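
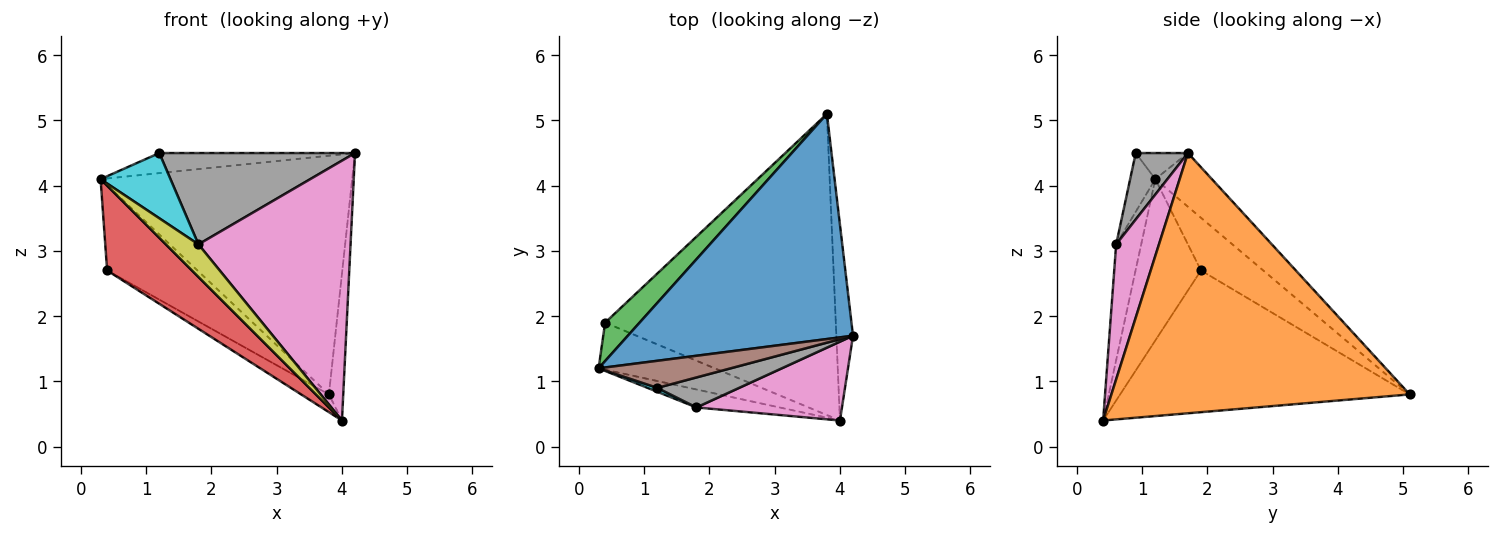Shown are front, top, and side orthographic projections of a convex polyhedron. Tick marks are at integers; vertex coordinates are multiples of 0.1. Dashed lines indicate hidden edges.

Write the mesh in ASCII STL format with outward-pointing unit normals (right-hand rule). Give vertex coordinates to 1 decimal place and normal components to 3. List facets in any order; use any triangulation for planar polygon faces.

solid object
 facet normal -0.161 0.718 0.677
  outer loop
   vertex 3.8 5.1 0.8
   vertex 0.3 1.2 4.1
   vertex 4.2 1.7 4.5
  endloop
 endfacet
 facet normal 0.997 0.048 -0.064
  outer loop
   vertex 4.0 0.4 0.4
   vertex 3.8 5.1 0.8
   vertex 4.2 1.7 4.5
  endloop
 endfacet
 facet normal -0.532 0.772 0.348
  outer loop
   vertex 0.4 1.9 2.7
   vertex 0.3 1.2 4.1
   vertex 3.8 5.1 0.8
  endloop
 endfacet
 facet normal -0.559 -0.725 -0.402
  outer loop
   vertex 0.4 1.9 2.7
   vertex 4.0 0.4 0.4
   vertex 0.3 1.2 4.1
  endloop
 endfacet
 facet normal -0.523 0.050 -0.851
  outer loop
   vertex 0.4 1.9 2.7
   vertex 3.8 5.1 0.8
   vertex 4.0 0.4 0.4
  endloop
 endfacet
 facet normal -0.157 0.588 0.794
  outer loop
   vertex 1.2 0.9 4.5
   vertex 4.2 1.7 4.5
   vertex 0.3 1.2 4.1
  endloop
 endfacet
 facet normal 0.260 -0.924 0.280
  outer loop
   vertex 1.8 0.6 3.1
   vertex 4.0 0.4 0.4
   vertex 4.2 1.7 4.5
  endloop
 endfacet
 facet normal 0.246 -0.921 0.303
  outer loop
   vertex 1.8 0.6 3.1
   vertex 4.2 1.7 4.5
   vertex 1.2 0.9 4.5
  endloop
 endfacet
 facet normal -0.558 -0.727 -0.401
  outer loop
   vertex 1.8 0.6 3.1
   vertex 0.3 1.2 4.1
   vertex 4.0 0.4 0.4
  endloop
 endfacet
 facet normal -0.338 -0.939 0.056
  outer loop
   vertex 1.8 0.6 3.1
   vertex 1.2 0.9 4.5
   vertex 0.3 1.2 4.1
  endloop
 endfacet
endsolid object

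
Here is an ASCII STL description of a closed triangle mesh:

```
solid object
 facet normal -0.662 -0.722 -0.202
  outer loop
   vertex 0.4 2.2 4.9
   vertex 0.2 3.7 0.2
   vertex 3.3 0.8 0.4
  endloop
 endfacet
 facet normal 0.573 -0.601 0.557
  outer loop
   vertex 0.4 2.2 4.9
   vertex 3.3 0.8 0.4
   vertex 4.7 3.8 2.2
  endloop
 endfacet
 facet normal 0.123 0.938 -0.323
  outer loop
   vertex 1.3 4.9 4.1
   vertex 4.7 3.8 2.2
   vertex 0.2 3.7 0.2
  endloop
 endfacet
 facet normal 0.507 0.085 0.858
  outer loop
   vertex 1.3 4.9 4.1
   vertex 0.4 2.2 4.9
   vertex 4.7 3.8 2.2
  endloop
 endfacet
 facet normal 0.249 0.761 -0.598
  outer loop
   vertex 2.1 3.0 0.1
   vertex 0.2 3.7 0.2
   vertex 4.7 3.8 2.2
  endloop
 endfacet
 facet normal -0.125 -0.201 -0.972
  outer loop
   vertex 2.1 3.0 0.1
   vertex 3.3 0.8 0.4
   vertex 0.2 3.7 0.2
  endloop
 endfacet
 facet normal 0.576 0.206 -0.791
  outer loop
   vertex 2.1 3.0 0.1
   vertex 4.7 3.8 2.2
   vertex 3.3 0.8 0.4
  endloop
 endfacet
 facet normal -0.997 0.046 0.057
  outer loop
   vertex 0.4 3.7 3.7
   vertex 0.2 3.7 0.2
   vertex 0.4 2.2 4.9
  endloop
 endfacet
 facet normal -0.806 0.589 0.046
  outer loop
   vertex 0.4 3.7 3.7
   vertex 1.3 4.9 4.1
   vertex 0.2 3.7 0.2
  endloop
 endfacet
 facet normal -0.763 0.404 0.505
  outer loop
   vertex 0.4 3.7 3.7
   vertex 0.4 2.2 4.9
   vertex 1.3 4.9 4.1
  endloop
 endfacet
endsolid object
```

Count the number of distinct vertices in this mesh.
7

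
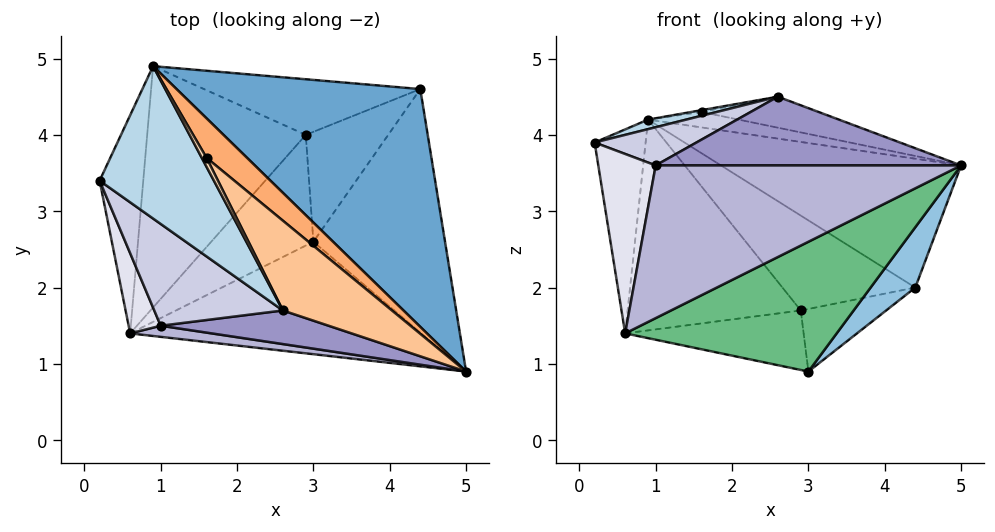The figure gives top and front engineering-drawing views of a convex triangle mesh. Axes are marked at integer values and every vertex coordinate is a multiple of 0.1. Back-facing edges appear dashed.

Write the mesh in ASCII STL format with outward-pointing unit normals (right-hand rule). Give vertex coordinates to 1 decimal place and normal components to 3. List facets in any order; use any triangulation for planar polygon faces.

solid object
 facet normal 0.510 0.410 0.756
  outer loop
   vertex 4.4 4.6 2.0
   vertex 0.9 4.9 4.2
   vertex 5.0 0.9 3.6
  endloop
 endfacet
 facet normal 0.742 -0.161 -0.651
  outer loop
   vertex 4.4 4.6 2.0
   vertex 5.0 0.9 3.6
   vertex 3.0 2.6 0.9
  endloop
 endfacet
 facet normal -0.282 -0.060 0.958
  outer loop
   vertex 2.6 1.7 4.5
   vertex 0.9 4.9 4.2
   vertex 0.2 3.4 3.9
  endloop
 endfacet
 facet normal -0.237 0.838 -0.491
  outer loop
   vertex 2.9 4.0 1.7
   vertex 0.9 4.9 4.2
   vertex 4.4 4.6 2.0
  endloop
 endfacet
 facet normal -0.024 0.495 -0.869
  outer loop
   vertex 2.9 4.0 1.7
   vertex 4.4 4.6 2.0
   vertex 3.0 2.6 0.9
  endloop
 endfacet
 facet normal 0.441 0.327 0.836
  outer loop
   vertex 1.6 3.7 4.3
   vertex 5.0 0.9 3.6
   vertex 0.9 4.9 4.2
  endloop
 endfacet
 facet normal 0.420 0.296 0.858
  outer loop
   vertex 1.6 3.7 4.3
   vertex 2.6 1.7 4.5
   vertex 5.0 0.9 3.6
  endloop
 endfacet
 facet normal 0.192 0.192 0.962
  outer loop
   vertex 1.6 3.7 4.3
   vertex 0.9 4.9 4.2
   vertex 2.6 1.7 4.5
  endloop
 endfacet
 facet normal 0.235 -0.735 -0.636
  outer loop
   vertex 0.6 1.4 1.4
   vertex 3.0 2.6 0.9
   vertex 5.0 0.9 3.6
  endloop
 endfacet
 facet normal -0.387 0.436 -0.812
  outer loop
   vertex 0.6 1.4 1.4
   vertex 2.9 4.0 1.7
   vertex 3.0 2.6 0.9
  endloop
 endfacet
 facet normal -0.755 0.448 -0.479
  outer loop
   vertex 0.6 1.4 1.4
   vertex 0.2 3.4 3.9
   vertex 0.9 4.9 4.2
  endloop
 endfacet
 facet normal -0.542 0.553 -0.633
  outer loop
   vertex 0.6 1.4 1.4
   vertex 0.9 4.9 4.2
   vertex 2.9 4.0 1.7
  endloop
 endfacet
 facet normal -0.134 -0.890 0.435
  outer loop
   vertex 1.0 1.5 3.6
   vertex 5.0 0.9 3.6
   vertex 2.6 1.7 4.5
  endloop
 endfacet
 facet normal -0.148 -0.986 0.072
  outer loop
   vertex 1.0 1.5 3.6
   vertex 0.6 1.4 1.4
   vertex 5.0 0.9 3.6
  endloop
 endfacet
 facet normal -0.435 -0.316 0.843
  outer loop
   vertex 1.0 1.5 3.6
   vertex 2.6 1.7 4.5
   vertex 0.2 3.4 3.9
  endloop
 endfacet
 facet normal -0.896 -0.406 0.181
  outer loop
   vertex 1.0 1.5 3.6
   vertex 0.2 3.4 3.9
   vertex 0.6 1.4 1.4
  endloop
 endfacet
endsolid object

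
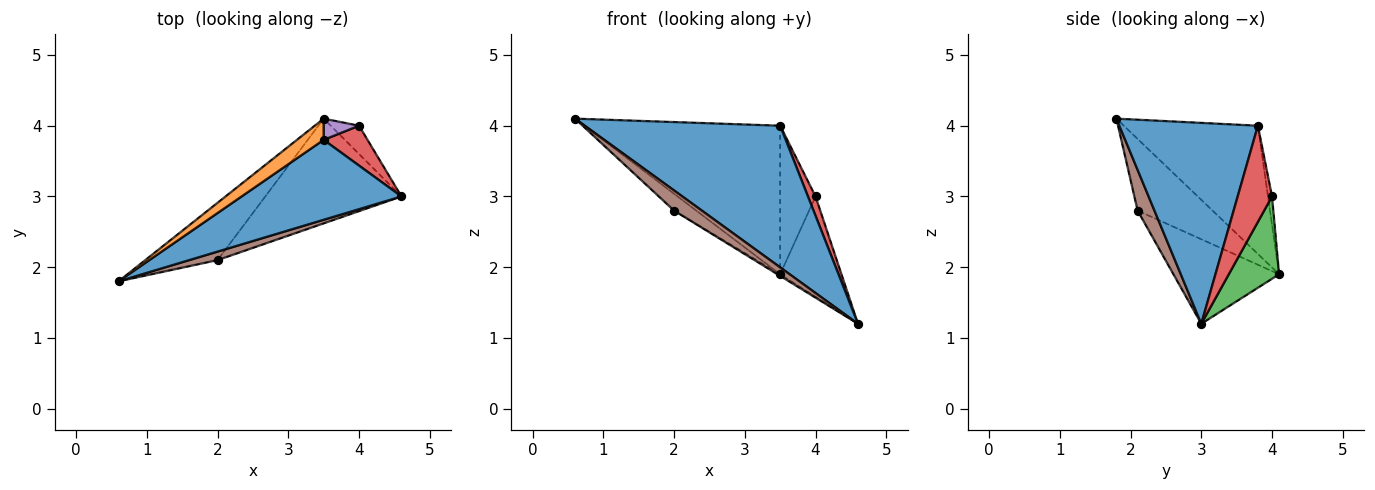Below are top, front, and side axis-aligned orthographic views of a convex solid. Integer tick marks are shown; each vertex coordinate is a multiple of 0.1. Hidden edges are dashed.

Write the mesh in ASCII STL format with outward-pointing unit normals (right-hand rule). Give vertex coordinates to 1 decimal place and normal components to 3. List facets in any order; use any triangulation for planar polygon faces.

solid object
 facet normal 0.525 -0.741 0.418
  outer loop
   vertex 3.5 3.8 4.0
   vertex 0.6 1.8 4.1
   vertex 4.6 3.0 1.2
  endloop
 endfacet
 facet normal -0.561 0.819 0.117
  outer loop
   vertex 3.5 3.8 4.0
   vertex 3.5 4.1 1.9
   vertex 0.6 1.8 4.1
  endloop
 endfacet
 facet normal 0.620 0.755 -0.213
  outer loop
   vertex 4.0 4.0 3.0
   vertex 4.6 3.0 1.2
   vertex 3.5 4.1 1.9
  endloop
 endfacet
 facet normal 0.892 -0.197 0.407
  outer loop
   vertex 4.0 4.0 3.0
   vertex 3.5 3.8 4.0
   vertex 4.6 3.0 1.2
  endloop
 endfacet
 facet normal -0.112 0.984 0.141
  outer loop
   vertex 4.0 4.0 3.0
   vertex 3.5 4.1 1.9
   vertex 3.5 3.8 4.0
  endloop
 endfacet
 facet normal 0.487 -0.805 0.339
  outer loop
   vertex 2.0 2.1 2.8
   vertex 4.6 3.0 1.2
   vertex 0.6 1.8 4.1
  endloop
 endfacet
 facet normal -0.689 0.204 -0.695
  outer loop
   vertex 2.0 2.1 2.8
   vertex 0.6 1.8 4.1
   vertex 3.5 4.1 1.9
  endloop
 endfacet
 facet normal -0.527 0.013 -0.850
  outer loop
   vertex 2.0 2.1 2.8
   vertex 3.5 4.1 1.9
   vertex 4.6 3.0 1.2
  endloop
 endfacet
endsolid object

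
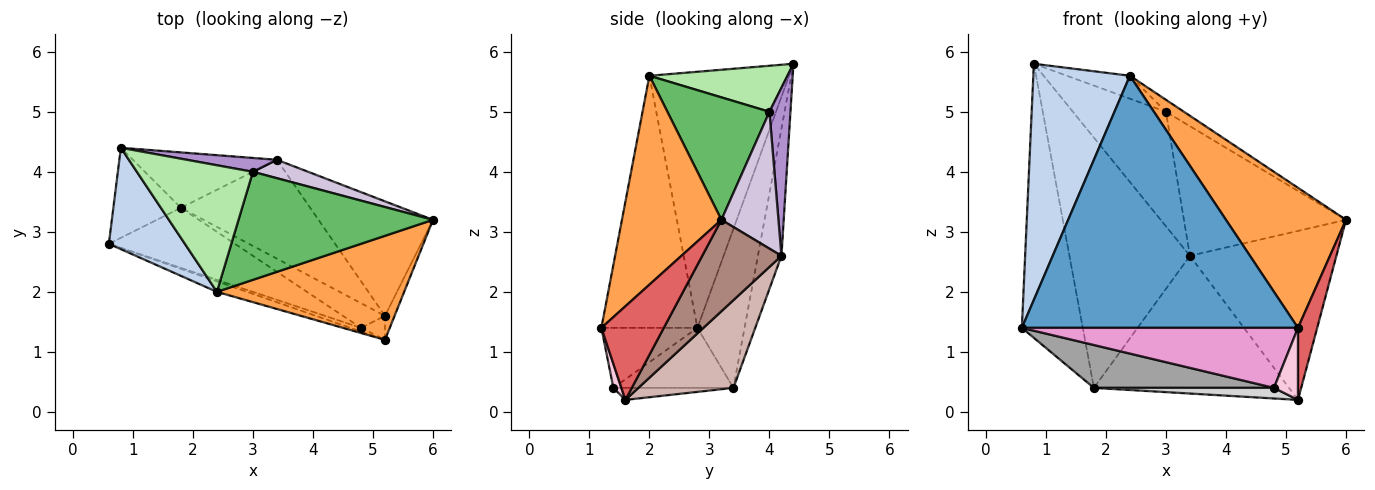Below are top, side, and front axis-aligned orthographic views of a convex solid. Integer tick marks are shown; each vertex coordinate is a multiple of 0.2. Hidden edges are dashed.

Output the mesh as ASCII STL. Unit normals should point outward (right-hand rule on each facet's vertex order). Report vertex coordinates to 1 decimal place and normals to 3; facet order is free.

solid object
 facet normal -0.328 -0.944 -0.039
  outer loop
   vertex 2.4 2.0 5.6
   vertex 0.6 2.8 1.4
   vertex 5.2 1.2 1.4
  endloop
 endfacet
 facet normal -0.799 -0.552 0.237
  outer loop
   vertex 2.4 2.0 5.6
   vertex 0.8 4.4 5.8
   vertex 0.6 2.8 1.4
  endloop
 endfacet
 facet normal 0.554 -0.668 0.497
  outer loop
   vertex 2.4 2.0 5.6
   vertex 5.2 1.2 1.4
   vertex 6.0 3.2 3.2
  endloop
 endfacet
 facet normal -0.592 0.765 -0.251
  outer loop
   vertex 1.8 3.4 0.4
   vertex 0.6 2.8 1.4
   vertex 0.8 4.4 5.8
  endloop
 endfacet
 facet normal 0.530 0.094 0.843
  outer loop
   vertex 3.0 4.0 5.0
   vertex 2.4 2.0 5.6
   vertex 6.0 3.2 3.2
  endloop
 endfacet
 facet normal 0.364 0.166 0.917
  outer loop
   vertex 3.0 4.0 5.0
   vertex 0.8 4.4 5.8
   vertex 2.4 2.0 5.6
  endloop
 endfacet
 facet normal 0.951 -0.293 -0.098
  outer loop
   vertex 5.2 1.6 0.2
   vertex 6.0 3.2 3.2
   vertex 5.2 1.2 1.4
  endloop
 endfacet
 facet normal -0.188 0.959 -0.212
  outer loop
   vertex 3.4 4.2 2.6
   vertex 1.8 3.4 0.4
   vertex 0.8 4.4 5.8
  endloop
 endfacet
 facet normal 0.219 0.969 0.117
  outer loop
   vertex 3.4 4.2 2.6
   vertex 0.8 4.4 5.8
   vertex 3.0 4.0 5.0
  endloop
 endfacet
 facet normal 0.329 0.935 0.133
  outer loop
   vertex 3.4 4.2 2.6
   vertex 3.0 4.0 5.0
   vertex 6.0 3.2 3.2
  endloop
 endfacet
 facet normal 0.409 0.756 -0.512
  outer loop
   vertex 3.4 4.2 2.6
   vertex 6.0 3.2 3.2
   vertex 5.2 1.6 0.2
  endloop
 endfacet
 facet normal 0.368 0.755 -0.542
  outer loop
   vertex 3.4 4.2 2.6
   vertex 5.2 1.6 0.2
   vertex 1.8 3.4 0.4
  endloop
 endfacet
 facet normal -0.328 -0.943 -0.057
  outer loop
   vertex 4.8 1.4 0.4
   vertex 5.2 1.2 1.4
   vertex 0.6 2.8 1.4
  endloop
 endfacet
 facet normal 0.302 -0.905 -0.302
  outer loop
   vertex 4.8 1.4 0.4
   vertex 5.2 1.6 0.2
   vertex 5.2 1.2 1.4
  endloop
 endfacet
 facet normal -0.361 -0.542 -0.759
  outer loop
   vertex 4.8 1.4 0.4
   vertex 0.6 2.8 1.4
   vertex 1.8 3.4 0.4
  endloop
 endfacet
 facet normal -0.254 -0.381 -0.889
  outer loop
   vertex 4.8 1.4 0.4
   vertex 1.8 3.4 0.4
   vertex 5.2 1.6 0.2
  endloop
 endfacet
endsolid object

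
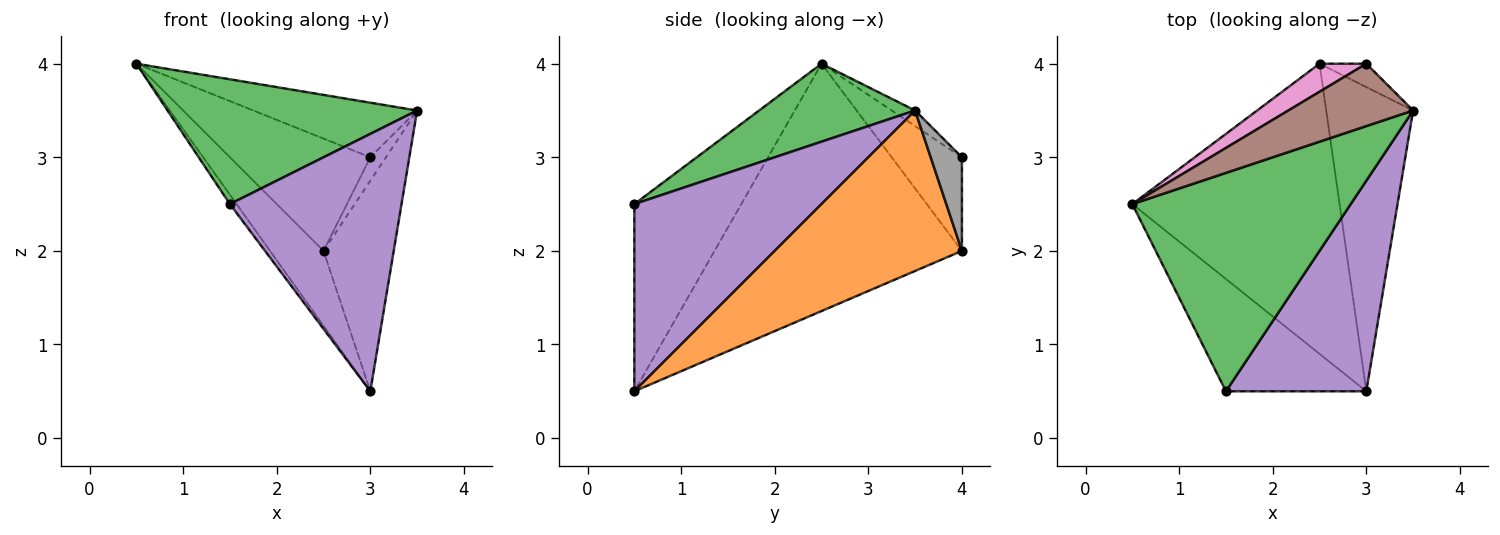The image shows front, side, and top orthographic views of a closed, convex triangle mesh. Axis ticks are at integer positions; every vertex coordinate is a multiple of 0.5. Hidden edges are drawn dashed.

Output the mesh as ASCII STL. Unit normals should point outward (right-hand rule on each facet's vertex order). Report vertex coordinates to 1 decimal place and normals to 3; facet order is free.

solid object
 facet normal -0.756 0.164 -0.634
  outer loop
   vertex 2.5 4.0 2.0
   vertex 3.0 0.5 0.5
   vertex 0.5 2.5 4.0
  endloop
 endfacet
 facet normal 0.835 0.313 -0.452
  outer loop
   vertex 2.5 4.0 2.0
   vertex 3.5 3.5 3.5
   vertex 3.0 0.5 0.5
  endloop
 endfacet
 facet normal 0.296 -0.474 0.829
  outer loop
   vertex 1.5 0.5 2.5
   vertex 3.5 3.5 3.5
   vertex 0.5 2.5 4.0
  endloop
 endfacet
 facet normal -0.799 0.050 -0.599
  outer loop
   vertex 1.5 0.5 2.5
   vertex 0.5 2.5 4.0
   vertex 3.0 0.5 0.5
  endloop
 endfacet
 facet normal 0.645 -0.591 0.484
  outer loop
   vertex 1.5 0.5 2.5
   vertex 3.0 0.5 0.5
   vertex 3.5 3.5 3.5
  endloop
 endfacet
 facet normal -0.094 0.656 0.749
  outer loop
   vertex 3.0 4.0 3.0
   vertex 0.5 2.5 4.0
   vertex 3.5 3.5 3.5
  endloop
 endfacet
 facet normal -0.436 0.873 0.218
  outer loop
   vertex 3.0 4.0 3.0
   vertex 2.5 4.0 2.0
   vertex 0.5 2.5 4.0
  endloop
 endfacet
 facet normal 0.816 0.408 -0.408
  outer loop
   vertex 3.0 4.0 3.0
   vertex 3.5 3.5 3.5
   vertex 2.5 4.0 2.0
  endloop
 endfacet
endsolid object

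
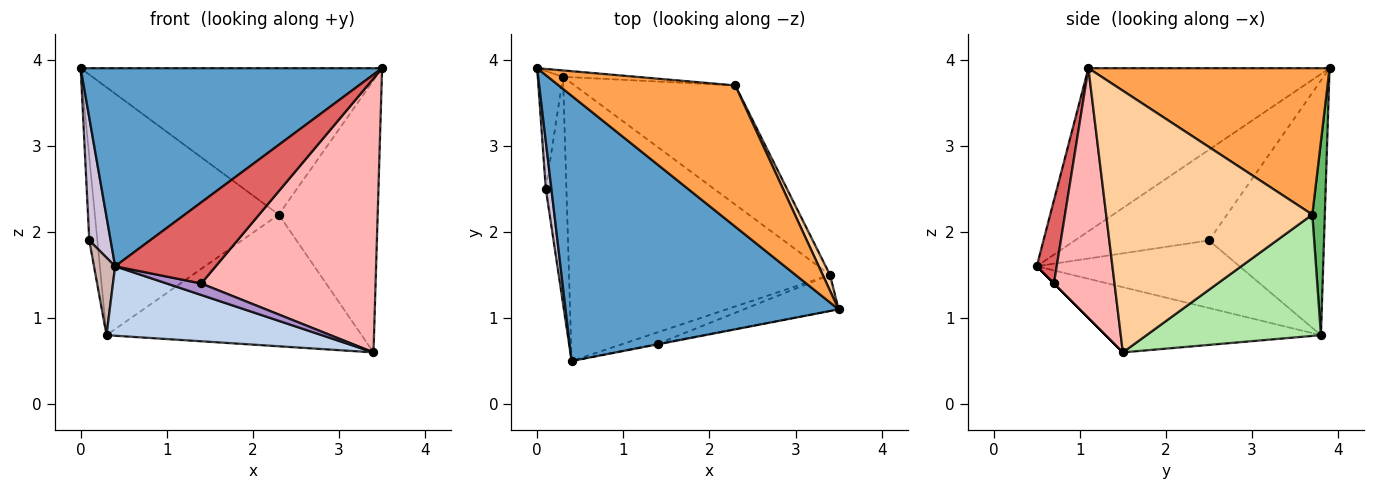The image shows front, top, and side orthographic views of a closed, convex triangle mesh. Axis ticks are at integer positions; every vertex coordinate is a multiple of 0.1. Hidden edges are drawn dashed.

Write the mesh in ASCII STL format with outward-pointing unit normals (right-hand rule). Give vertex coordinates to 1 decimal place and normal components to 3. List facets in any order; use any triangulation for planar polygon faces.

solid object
 facet normal -0.432 -0.540 0.723
  outer loop
   vertex 0.4 0.5 1.6
   vertex 3.5 1.1 3.9
   vertex 0.0 3.9 3.9
  endloop
 endfacet
 facet normal -0.236 -0.236 -0.943
  outer loop
   vertex 0.3 3.8 0.8
   vertex 3.4 1.5 0.6
   vertex 0.4 0.5 1.6
  endloop
 endfacet
 facet normal 0.499 0.624 0.602
  outer loop
   vertex 2.3 3.7 2.2
   vertex 0.0 3.9 3.9
   vertex 3.5 1.1 3.9
  endloop
 endfacet
 facet normal 0.901 0.432 0.025
  outer loop
   vertex 2.3 3.7 2.2
   vertex 3.5 1.1 3.9
   vertex 3.4 1.5 0.6
  endloop
 endfacet
 facet normal 0.068 0.997 -0.026
  outer loop
   vertex 2.3 3.7 2.2
   vertex 0.3 3.8 0.8
   vertex 0.0 3.9 3.9
  endloop
 endfacet
 facet normal 0.452 0.661 -0.599
  outer loop
   vertex 2.3 3.7 2.2
   vertex 3.4 1.5 0.6
   vertex 0.3 3.8 0.8
  endloop
 endfacet
 facet normal 0.195 -0.981 -0.007
  outer loop
   vertex 1.4 0.7 1.4
   vertex 3.5 1.1 3.9
   vertex 0.4 0.5 1.6
  endloop
 endfacet
 facet normal 0.326 -0.937 -0.123
  outer loop
   vertex 1.4 0.7 1.4
   vertex 3.4 1.5 0.6
   vertex 3.5 1.1 3.9
  endloop
 endfacet
 facet normal 0.000 -0.707 -0.707
  outer loop
   vertex 1.4 0.7 1.4
   vertex 0.4 0.5 1.6
   vertex 3.4 1.5 0.6
  endloop
 endfacet
 facet normal -0.986 -0.157 0.061
  outer loop
   vertex 0.1 2.5 1.9
   vertex 0.4 0.5 1.6
   vertex 0.0 3.9 3.9
  endloop
 endfacet
 facet normal -0.993 0.070 -0.098
  outer loop
   vertex 0.1 2.5 1.9
   vertex 0.0 3.9 3.9
   vertex 0.3 3.8 0.8
  endloop
 endfacet
 facet normal -0.952 -0.099 -0.290
  outer loop
   vertex 0.1 2.5 1.9
   vertex 0.3 3.8 0.8
   vertex 0.4 0.5 1.6
  endloop
 endfacet
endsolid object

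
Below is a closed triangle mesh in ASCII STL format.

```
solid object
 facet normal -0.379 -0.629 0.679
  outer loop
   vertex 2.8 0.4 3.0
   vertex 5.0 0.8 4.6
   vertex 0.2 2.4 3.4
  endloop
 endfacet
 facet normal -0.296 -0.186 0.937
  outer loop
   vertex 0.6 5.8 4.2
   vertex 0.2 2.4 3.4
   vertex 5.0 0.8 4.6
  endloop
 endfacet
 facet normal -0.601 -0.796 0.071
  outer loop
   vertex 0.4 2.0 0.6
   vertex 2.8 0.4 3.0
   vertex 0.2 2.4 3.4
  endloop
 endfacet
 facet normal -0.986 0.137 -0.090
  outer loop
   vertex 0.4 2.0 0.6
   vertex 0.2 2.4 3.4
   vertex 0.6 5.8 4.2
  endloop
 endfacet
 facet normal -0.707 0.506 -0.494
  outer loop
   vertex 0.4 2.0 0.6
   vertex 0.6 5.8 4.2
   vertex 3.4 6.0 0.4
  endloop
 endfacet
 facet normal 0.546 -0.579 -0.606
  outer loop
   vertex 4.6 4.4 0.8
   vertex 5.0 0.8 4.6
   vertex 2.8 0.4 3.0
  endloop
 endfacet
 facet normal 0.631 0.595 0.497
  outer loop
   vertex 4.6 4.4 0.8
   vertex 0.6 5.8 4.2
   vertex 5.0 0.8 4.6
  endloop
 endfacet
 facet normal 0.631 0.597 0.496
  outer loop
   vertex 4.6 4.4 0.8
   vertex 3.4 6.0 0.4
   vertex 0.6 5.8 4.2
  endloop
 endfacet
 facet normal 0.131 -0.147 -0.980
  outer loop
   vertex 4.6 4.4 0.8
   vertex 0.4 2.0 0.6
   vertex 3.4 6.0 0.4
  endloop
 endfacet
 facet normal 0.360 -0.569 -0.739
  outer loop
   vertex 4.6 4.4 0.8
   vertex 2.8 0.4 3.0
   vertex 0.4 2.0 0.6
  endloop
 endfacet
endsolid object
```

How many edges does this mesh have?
15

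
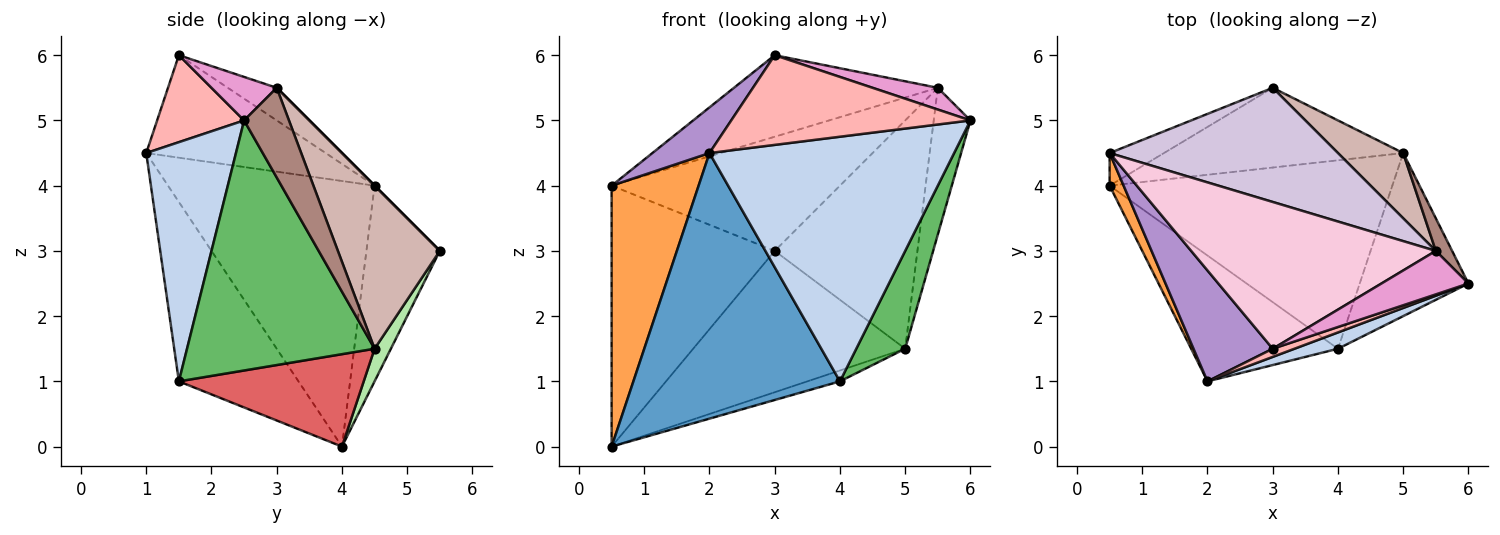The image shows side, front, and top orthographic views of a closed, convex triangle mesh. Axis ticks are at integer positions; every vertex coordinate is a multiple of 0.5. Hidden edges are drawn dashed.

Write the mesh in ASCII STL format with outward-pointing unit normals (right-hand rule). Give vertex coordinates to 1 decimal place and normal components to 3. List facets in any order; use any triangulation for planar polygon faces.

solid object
 facet normal -0.464 -0.801 -0.379
  outer loop
   vertex 4.0 1.5 1.0
   vertex 2.0 1.0 4.5
   vertex 0.5 4.0 0.0
  endloop
 endfacet
 facet normal 0.344 -0.937 0.062
  outer loop
   vertex 4.0 1.5 1.0
   vertex 6.0 2.5 5.0
   vertex 2.0 1.0 4.5
  endloop
 endfacet
 facet normal -0.921 -0.388 0.048
  outer loop
   vertex 0.5 4.5 4.0
   vertex 0.5 4.0 0.0
   vertex 2.0 1.0 4.5
  endloop
 endfacet
 facet normal -0.408 0.906 -0.113
  outer loop
   vertex 0.5 4.5 4.0
   vertex 3.0 5.5 3.0
   vertex 0.5 4.0 0.0
  endloop
 endfacet
 facet normal 0.892 -0.233 -0.388
  outer loop
   vertex 5.0 4.5 1.5
   vertex 6.0 2.5 5.0
   vertex 4.0 1.5 1.0
  endloop
 endfacet
 facet normal 0.067 0.869 -0.490
  outer loop
   vertex 5.0 4.5 1.5
   vertex 0.5 4.0 0.0
   vertex 3.0 5.5 3.0
  endloop
 endfacet
 facet normal 0.310 0.055 -0.949
  outer loop
   vertex 5.0 4.5 1.5
   vertex 4.0 1.5 1.0
   vertex 0.5 4.0 0.0
  endloop
 endfacet
 facet normal 0.341 -0.936 0.085
  outer loop
   vertex 3.0 1.5 6.0
   vertex 2.0 1.0 4.5
   vertex 6.0 2.5 5.0
  endloop
 endfacet
 facet normal -0.767 -0.244 0.593
  outer loop
   vertex 3.0 1.5 6.0
   vertex 0.5 4.5 4.0
   vertex 2.0 1.0 4.5
  endloop
 endfacet
 facet normal 0.000 0.707 0.707
  outer loop
   vertex 5.5 3.0 5.5
   vertex 3.0 5.5 3.0
   vertex 0.5 4.5 4.0
  endloop
 endfacet
 facet normal 0.766 0.627 0.139
  outer loop
   vertex 5.5 3.0 5.5
   vertex 6.0 2.5 5.0
   vertex 5.0 4.5 1.5
  endloop
 endfacet
 facet normal 0.566 0.793 0.226
  outer loop
   vertex 5.5 3.0 5.5
   vertex 5.0 4.5 1.5
   vertex 3.0 5.5 3.0
  endloop
 endfacet
 facet normal 0.408 -0.408 0.816
  outer loop
   vertex 5.5 3.0 5.5
   vertex 3.0 1.5 6.0
   vertex 6.0 2.5 5.0
  endloop
 endfacet
 facet normal -0.116 0.482 0.868
  outer loop
   vertex 5.5 3.0 5.5
   vertex 0.5 4.5 4.0
   vertex 3.0 1.5 6.0
  endloop
 endfacet
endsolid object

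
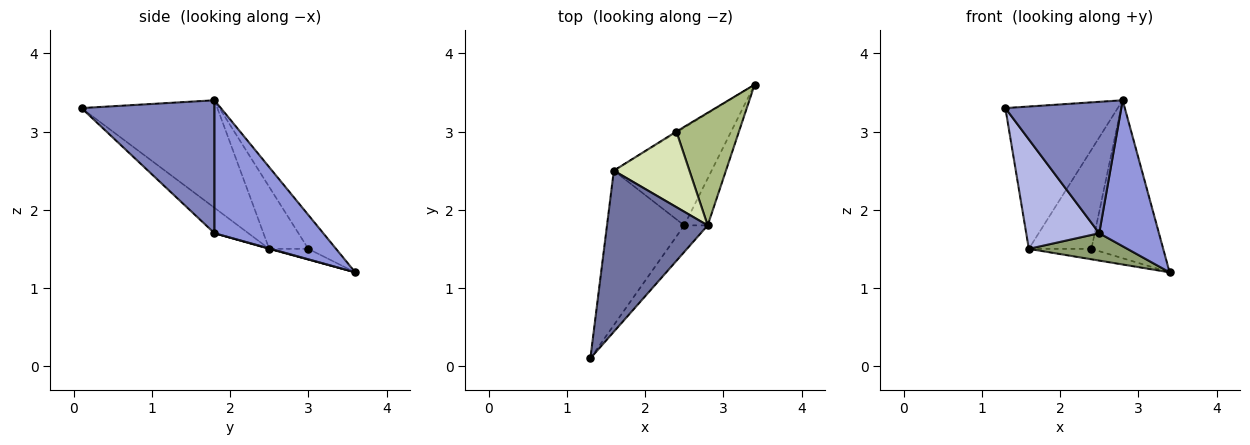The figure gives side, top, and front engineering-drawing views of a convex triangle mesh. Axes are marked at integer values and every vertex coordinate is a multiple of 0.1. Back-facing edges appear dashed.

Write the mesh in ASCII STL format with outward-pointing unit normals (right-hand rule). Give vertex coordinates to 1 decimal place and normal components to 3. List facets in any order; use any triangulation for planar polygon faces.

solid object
 facet normal -0.625 0.517 0.585
  outer loop
   vertex 1.6 2.5 1.5
   vertex 1.3 0.1 3.3
   vertex 2.8 1.8 3.4
  endloop
 endfacet
 facet normal 0.747 -0.651 -0.132
  outer loop
   vertex 2.5 1.8 1.7
   vertex 2.8 1.8 3.4
   vertex 1.3 0.1 3.3
  endloop
 endfacet
 facet normal 0.866 -0.476 -0.153
  outer loop
   vertex 2.5 1.8 1.7
   vertex 3.4 3.6 1.2
   vertex 2.8 1.8 3.4
  endloop
 endfacet
 facet normal -0.259 -0.559 -0.788
  outer loop
   vertex 2.5 1.8 1.7
   vertex 1.3 0.1 3.3
   vertex 1.6 2.5 1.5
  endloop
 endfacet
 facet normal 0.004 -0.270 -0.963
  outer loop
   vertex 2.5 1.8 1.7
   vertex 1.6 2.5 1.5
   vertex 3.4 3.6 1.2
  endloop
 endfacet
 facet normal -0.300 0.777 0.554
  outer loop
   vertex 2.4 3.0 1.5
   vertex 2.8 1.8 3.4
   vertex 3.4 3.6 1.2
  endloop
 endfacet
 facet normal -0.529 0.846 -0.070
  outer loop
   vertex 2.4 3.0 1.5
   vertex 3.4 3.6 1.2
   vertex 1.6 2.5 1.5
  endloop
 endfacet
 facet normal -0.445 0.712 0.543
  outer loop
   vertex 2.4 3.0 1.5
   vertex 1.6 2.5 1.5
   vertex 2.8 1.8 3.4
  endloop
 endfacet
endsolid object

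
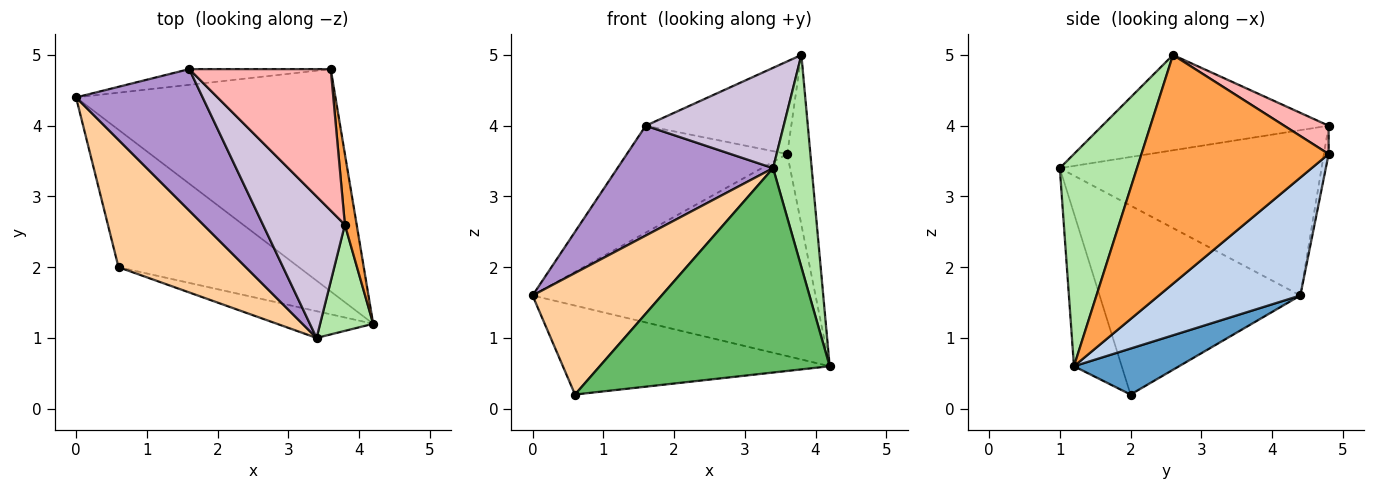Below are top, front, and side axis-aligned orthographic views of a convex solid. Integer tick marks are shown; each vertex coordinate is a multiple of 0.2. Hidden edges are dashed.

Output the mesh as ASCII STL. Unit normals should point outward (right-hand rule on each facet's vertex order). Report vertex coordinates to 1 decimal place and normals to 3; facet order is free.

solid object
 facet normal 0.209 0.531 -0.821
  outer loop
   vertex 0.6 2.0 0.2
   vertex 0.0 4.4 1.6
   vertex 4.2 1.2 0.6
  endloop
 endfacet
 facet normal 0.319 0.638 -0.701
  outer loop
   vertex 3.6 4.8 3.6
   vertex 4.2 1.2 0.6
   vertex 0.0 4.4 1.6
  endloop
 endfacet
 facet normal 0.991 0.123 0.051
  outer loop
   vertex 3.6 4.8 3.6
   vertex 3.8 2.6 5.0
   vertex 4.2 1.2 0.6
  endloop
 endfacet
 facet normal -0.732 -0.471 0.493
  outer loop
   vertex 3.4 1.0 3.4
   vertex 0.0 4.4 1.6
   vertex 0.6 2.0 0.2
  endloop
 endfacet
 facet normal -0.202 -0.971 -0.127
  outer loop
   vertex 3.4 1.0 3.4
   vertex 0.6 2.0 0.2
   vertex 4.2 1.2 0.6
  endloop
 endfacet
 facet normal 0.873 -0.436 0.218
  outer loop
   vertex 3.4 1.0 3.4
   vertex 4.2 1.2 0.6
   vertex 3.8 2.6 5.0
  endloop
 endfacet
 facet normal -0.029 0.989 -0.145
  outer loop
   vertex 1.6 4.8 4.0
   vertex 3.6 4.8 3.6
   vertex 0.0 4.4 1.6
  endloop
 endfacet
 facet normal 0.165 0.540 0.825
  outer loop
   vertex 1.6 4.8 4.0
   vertex 3.8 2.6 5.0
   vertex 3.6 4.8 3.6
  endloop
 endfacet
 facet normal -0.718 -0.427 0.550
  outer loop
   vertex 1.6 4.8 4.0
   vertex 0.0 4.4 1.6
   vertex 3.4 1.0 3.4
  endloop
 endfacet
 facet normal -0.688 -0.420 0.592
  outer loop
   vertex 1.6 4.8 4.0
   vertex 3.4 1.0 3.4
   vertex 3.8 2.6 5.0
  endloop
 endfacet
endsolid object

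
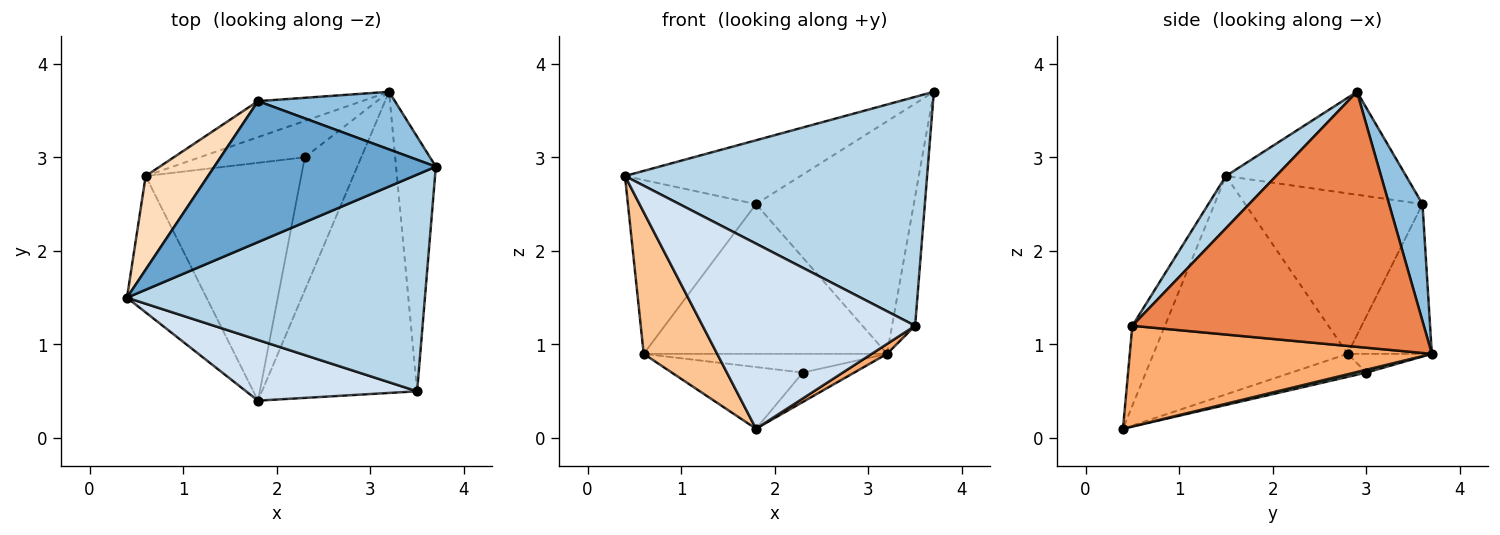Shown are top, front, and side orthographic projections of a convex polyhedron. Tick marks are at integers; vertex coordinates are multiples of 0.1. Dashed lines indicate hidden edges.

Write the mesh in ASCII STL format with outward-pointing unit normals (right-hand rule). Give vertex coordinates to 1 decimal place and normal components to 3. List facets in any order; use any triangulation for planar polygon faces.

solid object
 facet normal -0.390 0.380 0.839
  outer loop
   vertex 1.8 3.6 2.5
   vertex 0.4 1.5 2.8
   vertex 3.7 2.9 3.7
  endloop
 endfacet
 facet normal 0.201 0.951 0.236
  outer loop
   vertex 1.8 3.6 2.5
   vertex 3.7 2.9 3.7
   vertex 3.2 3.7 0.9
  endloop
 endfacet
 facet normal 0.120 -0.721 0.683
  outer loop
   vertex 3.5 0.5 1.2
   vertex 3.7 2.9 3.7
   vertex 0.4 1.5 2.8
  endloop
 endfacet
 facet normal -0.144 -0.940 0.308
  outer loop
   vertex 3.5 0.5 1.2
   vertex 0.4 1.5 2.8
   vertex 1.8 0.4 0.1
  endloop
 endfacet
 facet normal 0.985 0.078 -0.154
  outer loop
   vertex 3.5 0.5 1.2
   vertex 3.2 3.7 0.9
   vertex 3.7 2.9 3.7
  endloop
 endfacet
 facet normal 0.544 -0.028 -0.839
  outer loop
   vertex 3.5 0.5 1.2
   vertex 1.8 0.4 0.1
   vertex 3.2 3.7 0.9
  endloop
 endfacet
 facet normal -0.885 -0.335 -0.322
  outer loop
   vertex 0.6 2.8 0.9
   vertex 1.8 0.4 0.1
   vertex 0.4 1.5 2.8
  endloop
 endfacet
 facet normal -0.773 0.558 0.301
  outer loop
   vertex 0.6 2.8 0.9
   vertex 0.4 1.5 2.8
   vertex 1.8 3.6 2.5
  endloop
 endfacet
 facet normal -0.319 0.922 -0.222
  outer loop
   vertex 0.6 2.8 0.9
   vertex 1.8 3.6 2.5
   vertex 3.2 3.7 0.9
  endloop
 endfacet
 facet normal 0.049 0.216 -0.975
  outer loop
   vertex 2.3 3.0 0.7
   vertex 3.2 3.7 0.9
   vertex 1.8 0.4 0.1
  endloop
 endfacet
 facet normal -0.142 0.248 -0.958
  outer loop
   vertex 2.3 3.0 0.7
   vertex 1.8 0.4 0.1
   vertex 0.6 2.8 0.9
  endloop
 endfacet
 facet normal -0.156 0.452 -0.878
  outer loop
   vertex 2.3 3.0 0.7
   vertex 0.6 2.8 0.9
   vertex 3.2 3.7 0.9
  endloop
 endfacet
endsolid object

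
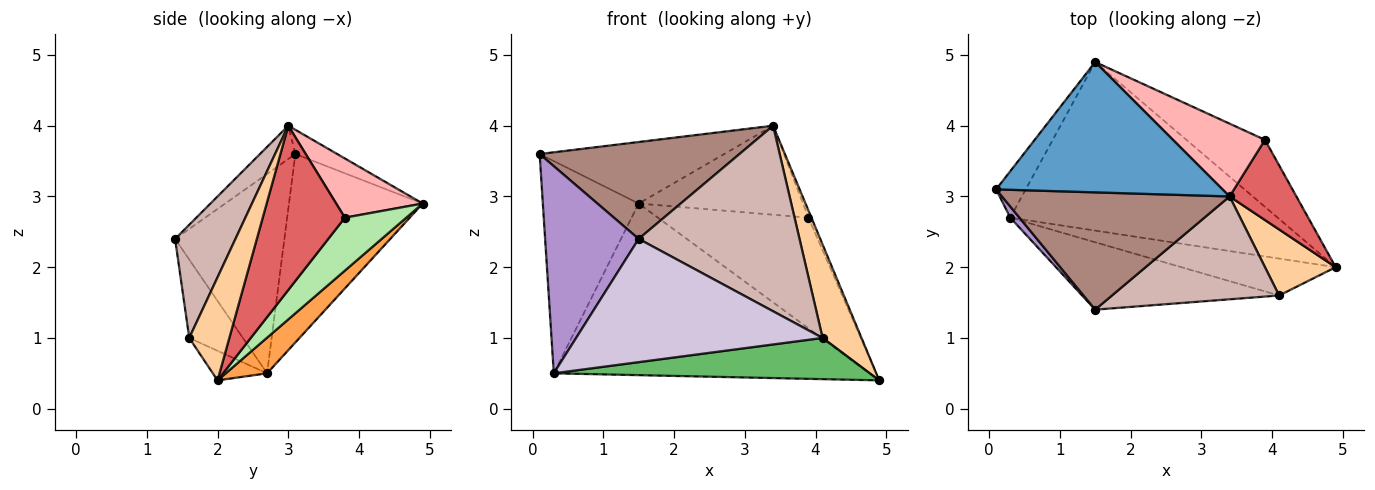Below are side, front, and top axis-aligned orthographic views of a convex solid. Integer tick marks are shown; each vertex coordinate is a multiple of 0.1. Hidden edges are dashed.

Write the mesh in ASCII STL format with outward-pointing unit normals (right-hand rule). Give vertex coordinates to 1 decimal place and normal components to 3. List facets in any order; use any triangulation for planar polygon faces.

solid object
 facet normal -0.096 0.425 0.900
  outer loop
   vertex 3.4 3.0 4.0
   vertex 1.5 4.9 2.9
   vertex 0.1 3.1 3.6
  endloop
 endfacet
 facet normal -0.806 0.578 -0.127
  outer loop
   vertex 0.3 2.7 0.5
   vertex 0.1 3.1 3.6
   vertex 1.5 4.9 2.9
  endloop
 endfacet
 facet normal 0.093 0.710 -0.698
  outer loop
   vertex 0.3 2.7 0.5
   vertex 1.5 4.9 2.9
   vertex 4.9 2.0 0.4
  endloop
 endfacet
 facet normal 0.644 -0.625 0.442
  outer loop
   vertex 4.1 1.6 1.0
   vertex 4.9 2.0 0.4
   vertex 3.4 3.0 4.0
  endloop
 endfacet
 facet normal -0.127 -0.739 -0.662
  outer loop
   vertex 4.1 1.6 1.0
   vertex 0.3 2.7 0.5
   vertex 4.9 2.0 0.4
  endloop
 endfacet
 facet normal 0.329 0.808 -0.489
  outer loop
   vertex 3.9 3.8 2.7
   vertex 4.9 2.0 0.4
   vertex 1.5 4.9 2.9
  endloop
 endfacet
 facet normal 0.926 0.033 0.377
  outer loop
   vertex 3.9 3.8 2.7
   vertex 3.4 3.0 4.0
   vertex 4.9 2.0 0.4
  endloop
 endfacet
 facet normal 0.377 0.717 0.586
  outer loop
   vertex 3.9 3.8 2.7
   vertex 1.5 4.9 2.9
   vertex 3.4 3.0 4.0
  endloop
 endfacet
 facet normal -0.759 -0.650 0.035
  outer loop
   vertex 1.5 1.4 2.4
   vertex 0.1 3.1 3.6
   vertex 0.3 2.7 0.5
  endloop
 endfacet
 facet normal -0.187 -0.862 -0.471
  outer loop
   vertex 1.5 1.4 2.4
   vertex 0.3 2.7 0.5
   vertex 4.1 1.6 1.0
  endloop
 endfacet
 facet normal -0.112 -0.633 0.766
  outer loop
   vertex 1.5 1.4 2.4
   vertex 3.4 3.0 4.0
   vertex 0.1 3.1 3.6
  endloop
 endfacet
 facet normal 0.312 -0.831 0.461
  outer loop
   vertex 1.5 1.4 2.4
   vertex 4.1 1.6 1.0
   vertex 3.4 3.0 4.0
  endloop
 endfacet
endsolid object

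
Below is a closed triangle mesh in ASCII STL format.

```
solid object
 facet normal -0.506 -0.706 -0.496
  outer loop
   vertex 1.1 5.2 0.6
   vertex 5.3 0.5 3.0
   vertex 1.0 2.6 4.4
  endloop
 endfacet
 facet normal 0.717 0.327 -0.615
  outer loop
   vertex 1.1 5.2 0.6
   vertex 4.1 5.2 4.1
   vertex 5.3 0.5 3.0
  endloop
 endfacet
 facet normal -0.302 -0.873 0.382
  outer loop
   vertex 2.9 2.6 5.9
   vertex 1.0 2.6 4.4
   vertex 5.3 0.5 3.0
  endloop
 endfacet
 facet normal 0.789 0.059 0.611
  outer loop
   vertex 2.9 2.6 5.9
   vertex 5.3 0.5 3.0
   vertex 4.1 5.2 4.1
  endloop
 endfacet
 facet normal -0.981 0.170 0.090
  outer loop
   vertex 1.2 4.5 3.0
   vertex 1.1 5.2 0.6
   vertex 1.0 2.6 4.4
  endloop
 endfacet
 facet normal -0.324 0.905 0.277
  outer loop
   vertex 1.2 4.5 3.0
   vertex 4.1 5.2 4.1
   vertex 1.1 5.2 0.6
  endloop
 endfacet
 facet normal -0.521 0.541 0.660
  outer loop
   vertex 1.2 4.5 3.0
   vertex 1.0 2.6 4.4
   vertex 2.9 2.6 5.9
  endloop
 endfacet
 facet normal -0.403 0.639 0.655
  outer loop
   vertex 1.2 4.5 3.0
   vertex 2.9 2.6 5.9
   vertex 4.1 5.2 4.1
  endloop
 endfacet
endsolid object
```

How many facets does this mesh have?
8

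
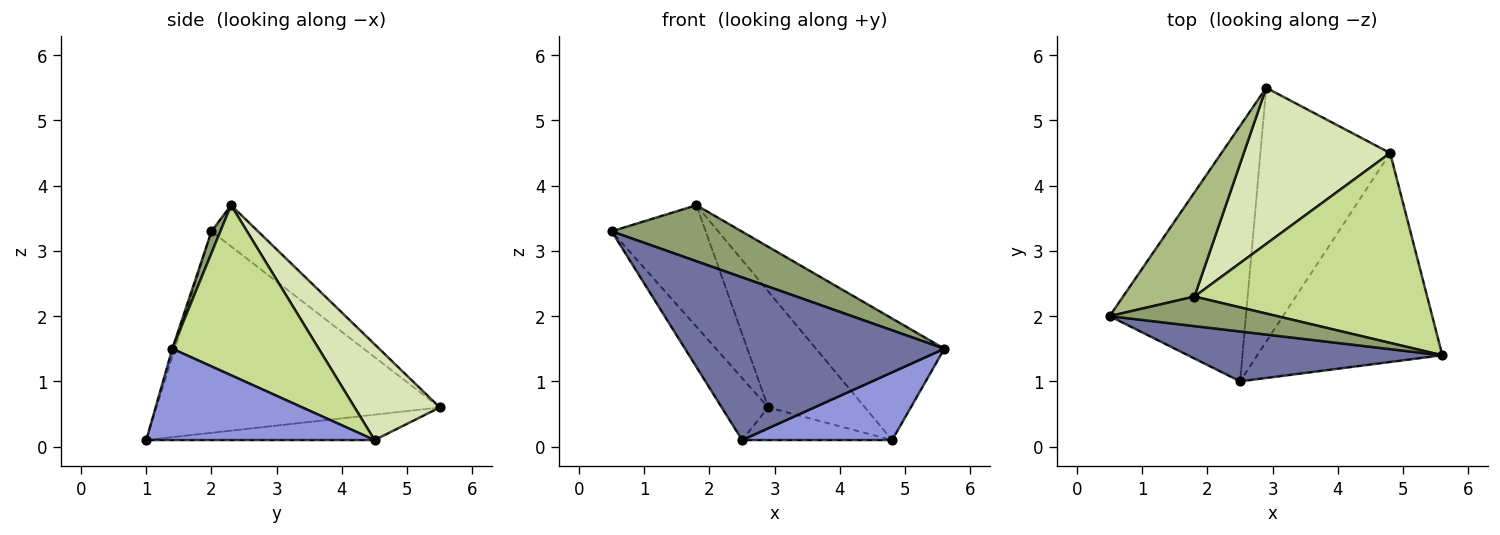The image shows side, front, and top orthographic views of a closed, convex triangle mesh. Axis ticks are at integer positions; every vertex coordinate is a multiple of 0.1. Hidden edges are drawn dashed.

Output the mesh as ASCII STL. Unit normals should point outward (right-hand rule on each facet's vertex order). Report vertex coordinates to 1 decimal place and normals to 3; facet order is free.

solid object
 facet normal -0.009 -0.956 0.293
  outer loop
   vertex 2.5 1.0 0.1
   vertex 5.6 1.4 1.5
   vertex 0.5 2.0 3.3
  endloop
 endfacet
 facet normal -0.821 0.135 -0.555
  outer loop
   vertex 2.5 1.0 0.1
   vertex 0.5 2.0 3.3
   vertex 2.9 5.5 0.6
  endloop
 endfacet
 facet normal 0.425 -0.279 -0.861
  outer loop
   vertex 4.8 4.5 0.1
   vertex 5.6 1.4 1.5
   vertex 2.5 1.0 0.1
  endloop
 endfacet
 facet normal -0.190 0.125 -0.974
  outer loop
   vertex 4.8 4.5 0.1
   vertex 2.5 1.0 0.1
   vertex 2.9 5.5 0.6
  endloop
 endfacet
 facet normal 0.060 -0.883 0.466
  outer loop
   vertex 1.8 2.3 3.7
   vertex 0.5 2.0 3.3
   vertex 5.6 1.4 1.5
  endloop
 endfacet
 facet normal -0.351 0.711 0.609
  outer loop
   vertex 1.8 2.3 3.7
   vertex 2.9 5.5 0.6
   vertex 0.5 2.0 3.3
  endloop
 endfacet
 facet normal 0.524 0.459 0.717
  outer loop
   vertex 1.8 2.3 3.7
   vertex 5.6 1.4 1.5
   vertex 4.8 4.5 0.1
  endloop
 endfacet
 facet normal 0.465 0.528 0.710
  outer loop
   vertex 1.8 2.3 3.7
   vertex 4.8 4.5 0.1
   vertex 2.9 5.5 0.6
  endloop
 endfacet
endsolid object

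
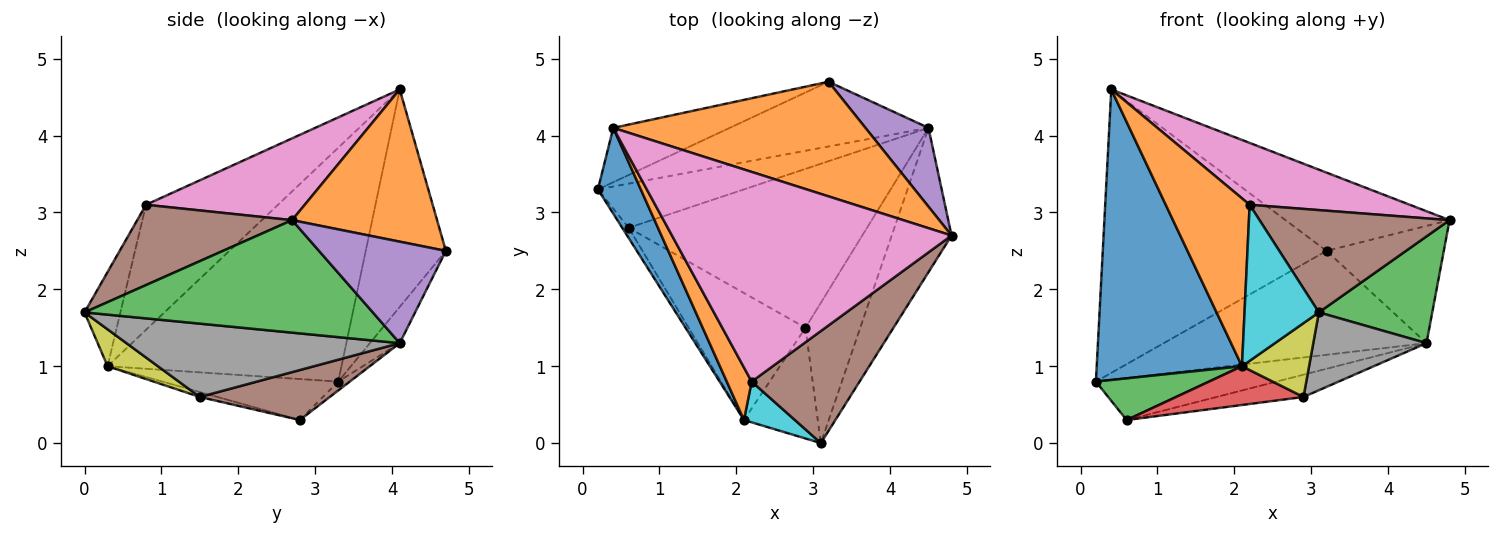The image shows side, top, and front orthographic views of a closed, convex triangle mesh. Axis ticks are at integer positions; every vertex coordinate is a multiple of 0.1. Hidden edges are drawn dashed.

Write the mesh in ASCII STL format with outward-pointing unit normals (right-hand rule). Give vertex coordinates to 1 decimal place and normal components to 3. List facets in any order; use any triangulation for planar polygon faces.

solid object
 facet normal -0.332 0.927 -0.178
  outer loop
   vertex 3.2 4.7 2.5
   vertex 0.2 3.3 0.8
   vertex 0.4 4.1 4.6
  endloop
 endfacet
 facet normal 0.446 0.505 0.739
  outer loop
   vertex 3.2 4.7 2.5
   vertex 0.4 4.1 4.6
   vertex 4.8 2.7 2.9
  endloop
 endfacet
 facet normal 0.834 -0.328 -0.443
  outer loop
   vertex 4.5 4.1 1.3
   vertex 4.8 2.7 2.9
   vertex 3.1 0.0 1.7
  endloop
 endfacet
 facet normal -0.096 0.845 -0.526
  outer loop
   vertex 4.5 4.1 1.3
   vertex 0.2 3.3 0.8
   vertex 3.2 4.7 2.5
  endloop
 endfacet
 facet normal 0.668 0.618 0.415
  outer loop
   vertex 4.5 4.1 1.3
   vertex 3.2 4.7 2.5
   vertex 4.8 2.7 2.9
  endloop
 endfacet
 facet normal 0.482 -0.591 0.647
  outer loop
   vertex 2.2 0.8 3.1
   vertex 3.1 0.0 1.7
   vertex 4.8 2.7 2.9
  endloop
 endfacet
 facet normal 0.270 -0.272 0.923
  outer loop
   vertex 2.2 0.8 3.1
   vertex 4.8 2.7 2.9
   vertex 0.4 4.1 4.6
  endloop
 endfacet
 facet normal 0.760 -0.315 -0.568
  outer loop
   vertex 2.9 1.5 0.6
   vertex 4.5 4.1 1.3
   vertex 3.1 0.0 1.7
  endloop
 endfacet
 facet normal 0.384 -0.512 -0.768
  outer loop
   vertex 2.1 0.3 1.0
   vertex 2.9 1.5 0.6
   vertex 3.1 0.0 1.7
  endloop
 endfacet
 facet normal -0.423 -0.877 0.229
  outer loop
   vertex 2.1 0.3 1.0
   vertex 3.1 0.0 1.7
   vertex 2.2 0.8 3.1
  endloop
 endfacet
 facet normal -0.839 -0.521 0.154
  outer loop
   vertex 2.1 0.3 1.0
   vertex 0.4 4.1 4.6
   vertex 0.2 3.3 0.8
  endloop
 endfacet
 facet normal -0.832 -0.529 0.166
  outer loop
   vertex 2.1 0.3 1.0
   vertex 2.2 0.8 3.1
   vertex 0.4 4.1 4.6
  endloop
 endfacet
 facet normal -0.834 -0.537 -0.130
  outer loop
   vertex 0.6 2.8 0.3
   vertex 2.1 0.3 1.0
   vertex 0.2 3.3 0.8
  endloop
 endfacet
 facet normal -0.040 -0.292 -0.956
  outer loop
   vertex 0.6 2.8 0.3
   vertex 2.9 1.5 0.6
   vertex 2.1 0.3 1.0
  endloop
 endfacet
 facet normal -0.044 0.689 -0.724
  outer loop
   vertex 0.6 2.8 0.3
   vertex 0.2 3.3 0.8
   vertex 4.5 4.1 1.3
  endloop
 endfacet
 facet normal 0.203 0.136 -0.970
  outer loop
   vertex 0.6 2.8 0.3
   vertex 4.5 4.1 1.3
   vertex 2.9 1.5 0.6
  endloop
 endfacet
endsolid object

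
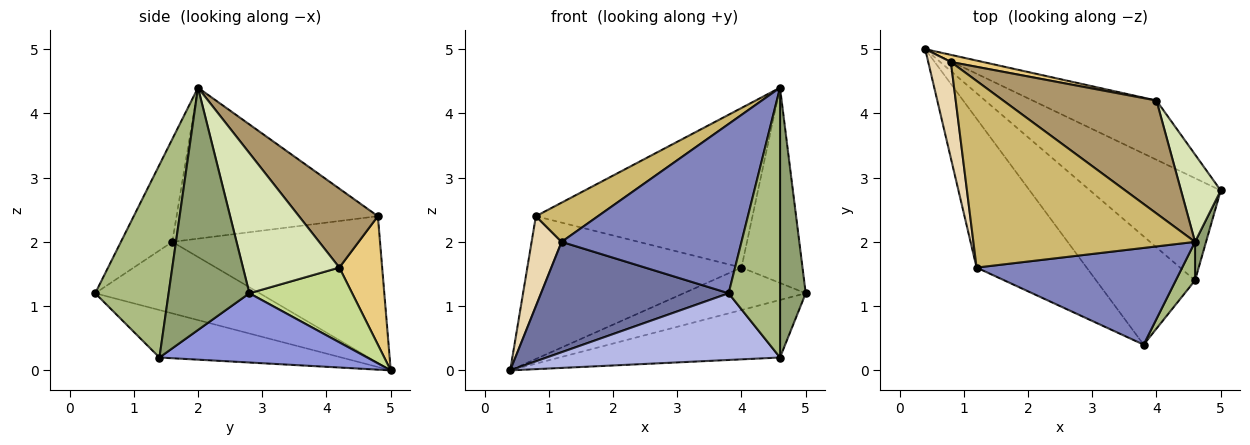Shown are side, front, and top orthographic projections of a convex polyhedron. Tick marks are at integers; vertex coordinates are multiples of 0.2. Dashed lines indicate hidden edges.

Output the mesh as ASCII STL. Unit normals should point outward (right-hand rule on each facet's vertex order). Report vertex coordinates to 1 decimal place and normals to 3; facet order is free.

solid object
 facet normal -0.463 -0.528 -0.712
  outer loop
   vertex 1.2 1.6 2.0
   vertex 0.4 5.0 0.0
   vertex 3.8 0.4 1.2
  endloop
 endfacet
 facet normal -0.241 -0.843 0.482
  outer loop
   vertex 1.2 1.6 2.0
   vertex 3.8 0.4 1.2
   vertex 4.6 2.0 4.4
  endloop
 endfacet
 facet normal 0.419 0.445 -0.791
  outer loop
   vertex 4.6 1.4 0.2
   vertex 0.4 5.0 0.0
   vertex 5.0 2.8 1.2
  endloop
 endfacet
 facet normal -0.378 -0.485 -0.788
  outer loop
   vertex 4.6 1.4 0.2
   vertex 3.8 0.4 1.2
   vertex 0.4 5.0 0.0
  endloop
 endfacet
 facet normal 0.952 -0.303 0.043
  outer loop
   vertex 4.6 1.4 0.2
   vertex 5.0 2.8 1.2
   vertex 4.6 2.0 4.4
  endloop
 endfacet
 facet normal 0.816 -0.572 0.082
  outer loop
   vertex 4.6 1.4 0.2
   vertex 4.6 2.0 4.4
   vertex 3.8 0.4 1.2
  endloop
 endfacet
 facet normal 0.441 0.523 -0.730
  outer loop
   vertex 4.0 4.2 1.6
   vertex 5.0 2.8 1.2
   vertex 0.4 5.0 0.0
  endloop
 endfacet
 facet normal 0.822 0.520 0.233
  outer loop
   vertex 4.0 4.2 1.6
   vertex 4.6 2.0 4.4
   vertex 5.0 2.8 1.2
  endloop
 endfacet
 facet normal 0.285 0.782 0.554
  outer loop
   vertex 0.8 4.8 2.4
   vertex 4.6 2.0 4.4
   vertex 4.0 4.2 1.6
  endloop
 endfacet
 facet normal -0.555 -0.171 0.814
  outer loop
   vertex 0.8 4.8 2.4
   vertex 1.2 1.6 2.0
   vertex 4.6 2.0 4.4
  endloop
 endfacet
 facet normal 0.196 0.979 0.049
  outer loop
   vertex 0.8 4.8 2.4
   vertex 4.0 4.2 1.6
   vertex 0.4 5.0 0.0
  endloop
 endfacet
 facet normal -0.978 -0.141 0.151
  outer loop
   vertex 0.8 4.8 2.4
   vertex 0.4 5.0 0.0
   vertex 1.2 1.6 2.0
  endloop
 endfacet
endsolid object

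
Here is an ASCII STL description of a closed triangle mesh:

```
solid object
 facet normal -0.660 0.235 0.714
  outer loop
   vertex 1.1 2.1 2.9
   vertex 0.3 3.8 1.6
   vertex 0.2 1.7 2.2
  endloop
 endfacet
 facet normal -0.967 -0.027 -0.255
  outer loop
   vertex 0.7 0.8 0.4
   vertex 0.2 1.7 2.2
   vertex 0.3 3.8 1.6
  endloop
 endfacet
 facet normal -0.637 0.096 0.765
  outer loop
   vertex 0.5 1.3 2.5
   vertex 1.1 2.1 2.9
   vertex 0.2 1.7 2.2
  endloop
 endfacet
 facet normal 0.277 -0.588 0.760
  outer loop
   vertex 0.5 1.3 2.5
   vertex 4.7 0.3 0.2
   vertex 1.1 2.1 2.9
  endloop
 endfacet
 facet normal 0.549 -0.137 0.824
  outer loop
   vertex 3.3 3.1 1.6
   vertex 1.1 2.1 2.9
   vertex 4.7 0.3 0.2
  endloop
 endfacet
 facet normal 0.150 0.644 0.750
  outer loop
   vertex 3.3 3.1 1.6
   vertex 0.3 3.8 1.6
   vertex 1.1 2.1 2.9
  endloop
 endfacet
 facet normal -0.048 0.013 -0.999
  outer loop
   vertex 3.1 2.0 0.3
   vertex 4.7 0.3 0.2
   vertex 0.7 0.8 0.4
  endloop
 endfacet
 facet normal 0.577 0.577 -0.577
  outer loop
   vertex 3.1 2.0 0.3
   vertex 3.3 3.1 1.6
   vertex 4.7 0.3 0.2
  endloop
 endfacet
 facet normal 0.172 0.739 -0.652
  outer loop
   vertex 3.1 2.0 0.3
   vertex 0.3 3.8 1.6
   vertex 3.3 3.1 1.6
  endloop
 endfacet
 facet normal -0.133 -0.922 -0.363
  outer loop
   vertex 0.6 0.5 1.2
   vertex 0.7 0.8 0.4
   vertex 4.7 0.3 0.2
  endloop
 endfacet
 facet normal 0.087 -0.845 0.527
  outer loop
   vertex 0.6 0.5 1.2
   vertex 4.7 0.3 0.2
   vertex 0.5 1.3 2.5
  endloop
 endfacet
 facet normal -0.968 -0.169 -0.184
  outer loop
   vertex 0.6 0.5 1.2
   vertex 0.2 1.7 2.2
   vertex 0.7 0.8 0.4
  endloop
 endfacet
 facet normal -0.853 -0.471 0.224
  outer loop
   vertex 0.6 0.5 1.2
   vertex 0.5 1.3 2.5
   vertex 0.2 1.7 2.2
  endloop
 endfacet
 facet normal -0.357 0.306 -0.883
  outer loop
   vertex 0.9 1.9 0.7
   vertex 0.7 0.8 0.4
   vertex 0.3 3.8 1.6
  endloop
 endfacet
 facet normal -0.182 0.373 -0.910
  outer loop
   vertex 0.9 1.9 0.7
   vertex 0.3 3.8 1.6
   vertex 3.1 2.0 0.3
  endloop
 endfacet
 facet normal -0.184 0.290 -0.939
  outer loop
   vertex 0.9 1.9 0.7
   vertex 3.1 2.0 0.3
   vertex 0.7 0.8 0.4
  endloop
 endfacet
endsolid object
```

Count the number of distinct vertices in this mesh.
10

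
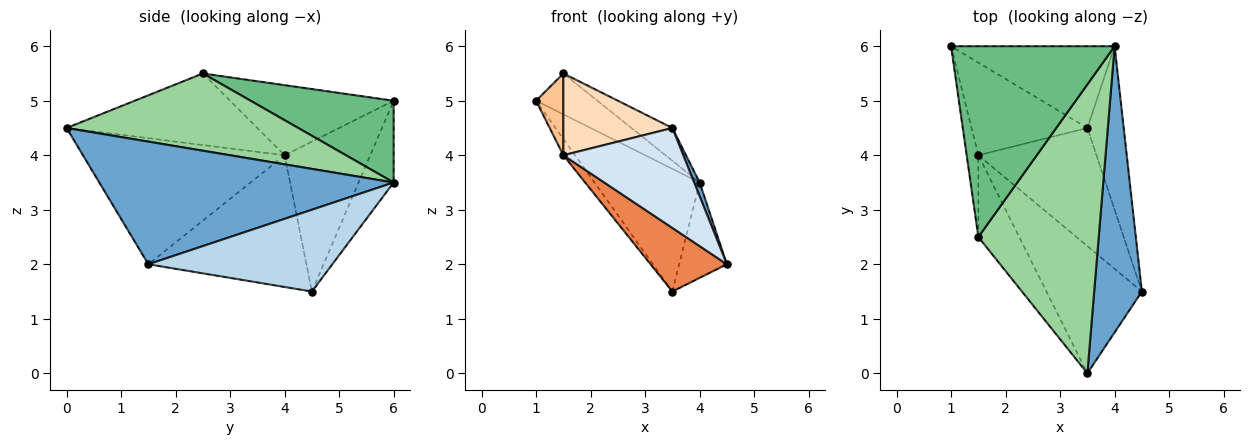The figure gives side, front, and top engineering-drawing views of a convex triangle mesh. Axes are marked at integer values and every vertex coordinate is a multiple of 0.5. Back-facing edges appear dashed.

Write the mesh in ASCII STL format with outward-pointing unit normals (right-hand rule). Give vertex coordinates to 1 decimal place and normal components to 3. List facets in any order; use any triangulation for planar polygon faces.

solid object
 facet normal 0.932 -0.017 0.362
  outer loop
   vertex 3.5 0.0 4.5
   vertex 4.5 1.5 2.0
   vertex 4.0 6.0 3.5
  endloop
 endfacet
 facet normal -0.267 0.802 -0.535
  outer loop
   vertex 3.5 4.5 1.5
   vertex 1.0 6.0 5.0
   vertex 4.0 6.0 3.5
  endloop
 endfacet
 facet normal 0.889 0.231 -0.395
  outer loop
   vertex 3.5 4.5 1.5
   vertex 4.0 6.0 3.5
   vertex 4.5 1.5 2.0
  endloop
 endfacet
 facet normal -0.721 -0.428 -0.545
  outer loop
   vertex 1.5 4.0 4.0
   vertex 4.5 1.5 2.0
   vertex 3.5 0.0 4.5
  endloop
 endfacet
 facet normal -0.701 -0.338 -0.628
  outer loop
   vertex 1.5 4.0 4.0
   vertex 3.5 4.5 1.5
   vertex 4.5 1.5 2.0
  endloop
 endfacet
 facet normal -0.787 0.107 -0.608
  outer loop
   vertex 1.5 4.0 4.0
   vertex 1.0 6.0 5.0
   vertex 3.5 4.5 1.5
  endloop
 endfacet
 facet normal -0.973 -0.162 -0.162
  outer loop
   vertex 1.5 2.5 5.5
   vertex 1.0 6.0 5.0
   vertex 1.5 4.0 4.0
  endloop
 endfacet
 facet normal -0.778 -0.444 -0.444
  outer loop
   vertex 1.5 2.5 5.5
   vertex 1.5 4.0 4.0
   vertex 3.5 0.0 4.5
  endloop
 endfacet
 facet normal 0.439 0.188 0.878
  outer loop
   vertex 1.5 2.5 5.5
   vertex 4.0 6.0 3.5
   vertex 1.0 6.0 5.0
  endloop
 endfacet
 facet normal 0.538 0.095 0.838
  outer loop
   vertex 1.5 2.5 5.5
   vertex 3.5 0.0 4.5
   vertex 4.0 6.0 3.5
  endloop
 endfacet
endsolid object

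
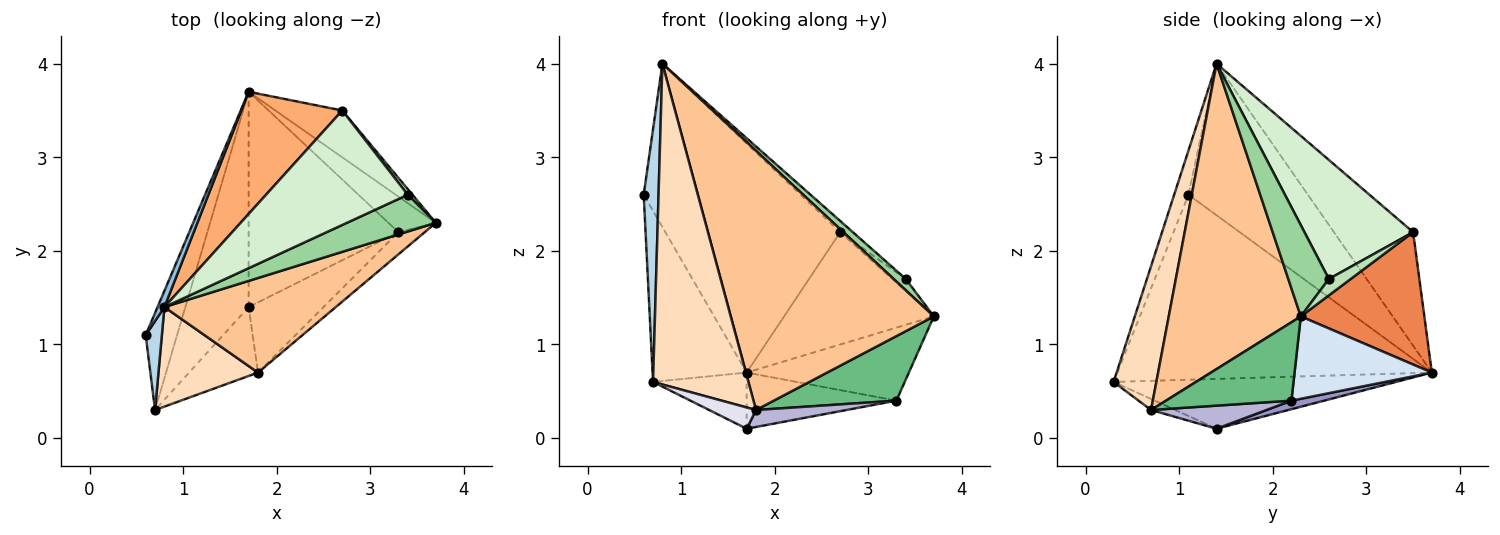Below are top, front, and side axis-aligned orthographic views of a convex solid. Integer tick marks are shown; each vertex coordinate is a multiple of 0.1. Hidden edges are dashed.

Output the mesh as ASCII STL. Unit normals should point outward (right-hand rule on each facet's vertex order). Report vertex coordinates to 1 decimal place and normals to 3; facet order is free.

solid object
 facet normal -0.946 0.283 -0.160
  outer loop
   vertex 0.7 0.3 0.6
   vertex 0.6 1.1 2.6
   vertex 1.7 3.7 0.7
  endloop
 endfacet
 facet normal -0.909 0.415 0.041
  outer loop
   vertex 0.8 1.4 4.0
   vertex 1.7 3.7 0.7
   vertex 0.6 1.1 2.6
  endloop
 endfacet
 facet normal -0.672 -0.698 0.246
  outer loop
   vertex 0.8 1.4 4.0
   vertex 0.6 1.1 2.6
   vertex 0.7 0.3 0.6
  endloop
 endfacet
 facet normal 0.605 0.716 -0.349
  outer loop
   vertex 3.3 2.2 0.4
   vertex 1.7 3.7 0.7
   vertex 3.7 2.3 1.3
  endloop
 endfacet
 facet normal 0.606 0.734 -0.306
  outer loop
   vertex 2.7 3.5 2.2
   vertex 3.7 2.3 1.3
   vertex 1.7 3.7 0.7
  endloop
 endfacet
 facet normal -0.468 0.780 0.416
  outer loop
   vertex 2.7 3.5 2.2
   vertex 1.7 3.7 0.7
   vertex 0.8 1.4 4.0
  endloop
 endfacet
 facet normal 0.521 -0.802 0.293
  outer loop
   vertex 1.8 0.7 0.3
   vertex 3.7 2.3 1.3
   vertex 0.8 1.4 4.0
  endloop
 endfacet
 facet normal 0.394 -0.878 0.272
  outer loop
   vertex 1.8 0.7 0.3
   vertex 0.8 1.4 4.0
   vertex 0.7 0.3 0.6
  endloop
 endfacet
 facet normal 0.695 -0.680 -0.233
  outer loop
   vertex 1.8 0.7 0.3
   vertex 3.3 2.2 0.4
   vertex 3.7 2.3 1.3
  endloop
 endfacet
 facet normal 0.700 -0.210 0.682
  outer loop
   vertex 3.4 2.6 1.7
   vertex 0.8 1.4 4.0
   vertex 3.7 2.3 1.3
  endloop
 endfacet
 facet normal 0.826 0.511 0.236
  outer loop
   vertex 3.4 2.6 1.7
   vertex 3.7 2.3 1.3
   vertex 2.7 3.5 2.2
  endloop
 endfacet
 facet normal 0.641 0.074 0.764
  outer loop
   vertex 3.4 2.6 1.7
   vertex 2.7 3.5 2.2
   vertex 0.8 1.4 4.0
  endloop
 endfacet
 facet normal 0.055 0.252 -0.966
  outer loop
   vertex 1.7 1.4 0.1
   vertex 1.7 3.7 0.7
   vertex 3.3 2.2 0.4
  endloop
 endfacet
 facet normal 0.287 -0.225 -0.931
  outer loop
   vertex 1.7 1.4 0.1
   vertex 3.3 2.2 0.4
   vertex 1.8 0.7 0.3
  endloop
 endfacet
 facet normal -0.606 0.201 -0.770
  outer loop
   vertex 1.7 1.4 0.1
   vertex 0.7 0.3 0.6
   vertex 1.7 3.7 0.7
  endloop
 endfacet
 facet normal -0.152 -0.292 -0.944
  outer loop
   vertex 1.7 1.4 0.1
   vertex 1.8 0.7 0.3
   vertex 0.7 0.3 0.6
  endloop
 endfacet
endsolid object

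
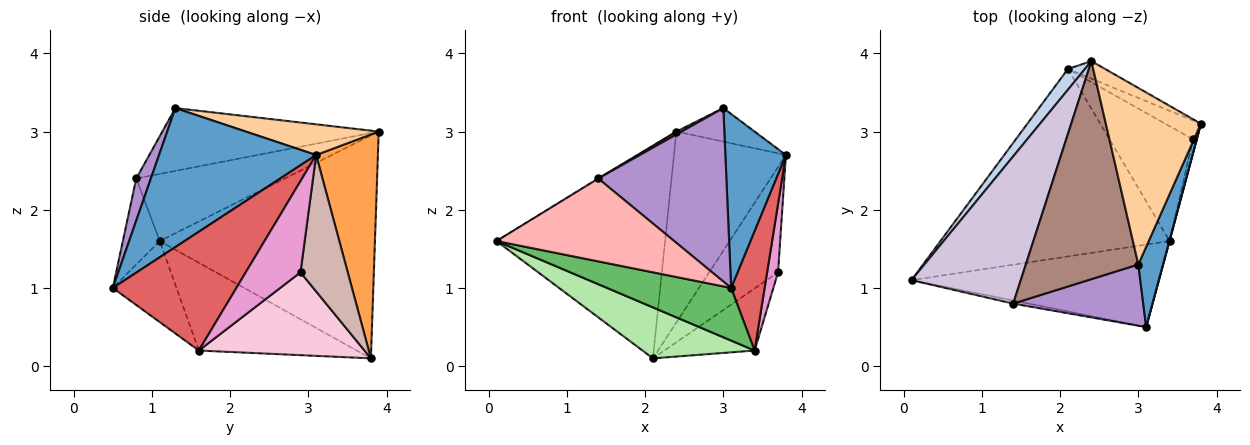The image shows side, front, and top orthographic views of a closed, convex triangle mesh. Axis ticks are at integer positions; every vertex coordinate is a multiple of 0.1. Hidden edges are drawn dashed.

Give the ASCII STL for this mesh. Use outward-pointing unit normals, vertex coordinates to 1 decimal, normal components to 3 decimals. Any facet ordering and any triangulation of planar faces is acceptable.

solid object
 facet normal 0.921 -0.355 0.163
  outer loop
   vertex 3.0 1.3 3.3
   vertex 3.1 0.5 1.0
   vertex 3.8 3.1 2.7
  endloop
 endfacet
 facet normal -0.786 0.615 0.060
  outer loop
   vertex 2.4 3.9 3.0
   vertex 2.1 3.8 0.1
   vertex 0.1 1.1 1.6
  endloop
 endfacet
 facet normal 0.482 0.873 -0.080
  outer loop
   vertex 2.4 3.9 3.0
   vertex 3.8 3.1 2.7
   vertex 2.1 3.8 0.1
  endloop
 endfacet
 facet normal 0.302 0.178 0.936
  outer loop
   vertex 2.4 3.9 3.0
   vertex 3.0 1.3 3.3
   vertex 3.8 3.1 2.7
  endloop
 endfacet
 facet normal -0.266 -0.518 -0.813
  outer loop
   vertex 3.4 1.6 0.2
   vertex 3.1 0.5 1.0
   vertex 0.1 1.1 1.6
  endloop
 endfacet
 facet normal -0.347 -0.246 -0.905
  outer loop
   vertex 3.4 1.6 0.2
   vertex 0.1 1.1 1.6
   vertex 2.1 3.8 0.1
  endloop
 endfacet
 facet normal 0.965 -0.261 0.002
  outer loop
   vertex 3.4 1.6 0.2
   vertex 3.8 3.1 2.7
   vertex 3.1 0.5 1.0
  endloop
 endfacet
 facet normal -0.203 -0.978 -0.037
  outer loop
   vertex 1.4 0.8 2.4
   vertex 0.1 1.1 1.6
   vertex 3.1 0.5 1.0
  endloop
 endfacet
 facet normal 0.107 -0.938 0.331
  outer loop
   vertex 1.4 0.8 2.4
   vertex 3.1 0.5 1.0
   vertex 3.0 1.3 3.3
  endloop
 endfacet
 facet normal -0.523 0.004 0.852
  outer loop
   vertex 1.4 0.8 2.4
   vertex 2.4 3.9 3.0
   vertex 0.1 1.1 1.6
  endloop
 endfacet
 facet normal -0.487 -0.012 0.873
  outer loop
   vertex 1.4 0.8 2.4
   vertex 3.0 1.3 3.3
   vertex 2.4 3.9 3.0
  endloop
 endfacet
 facet normal 0.559 0.816 -0.146
  outer loop
   vertex 3.7 2.9 1.2
   vertex 2.1 3.8 0.1
   vertex 3.8 3.1 2.7
  endloop
 endfacet
 facet normal 0.980 -0.196 -0.039
  outer loop
   vertex 3.7 2.9 1.2
   vertex 3.8 3.1 2.7
   vertex 3.4 1.6 0.2
  endloop
 endfacet
 facet normal 0.657 0.358 -0.663
  outer loop
   vertex 3.7 2.9 1.2
   vertex 3.4 1.6 0.2
   vertex 2.1 3.8 0.1
  endloop
 endfacet
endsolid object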